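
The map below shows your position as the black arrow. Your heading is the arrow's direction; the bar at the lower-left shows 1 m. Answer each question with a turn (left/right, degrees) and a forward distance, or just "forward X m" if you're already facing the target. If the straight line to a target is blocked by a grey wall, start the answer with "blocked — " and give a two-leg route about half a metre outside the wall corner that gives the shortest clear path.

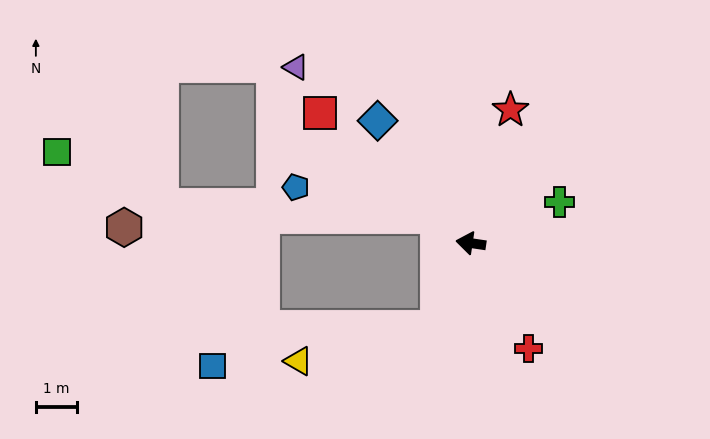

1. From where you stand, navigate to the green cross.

turn right 147°, forward 2.4 m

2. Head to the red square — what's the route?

turn right 32°, forward 4.8 m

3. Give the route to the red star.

turn right 98°, forward 3.3 m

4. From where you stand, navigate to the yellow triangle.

blocked — turn left 77°, forward 2.2 m, then turn right 55°, forward 3.4 m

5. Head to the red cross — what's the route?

turn left 127°, forward 2.9 m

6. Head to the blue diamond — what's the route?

turn right 44°, forward 3.7 m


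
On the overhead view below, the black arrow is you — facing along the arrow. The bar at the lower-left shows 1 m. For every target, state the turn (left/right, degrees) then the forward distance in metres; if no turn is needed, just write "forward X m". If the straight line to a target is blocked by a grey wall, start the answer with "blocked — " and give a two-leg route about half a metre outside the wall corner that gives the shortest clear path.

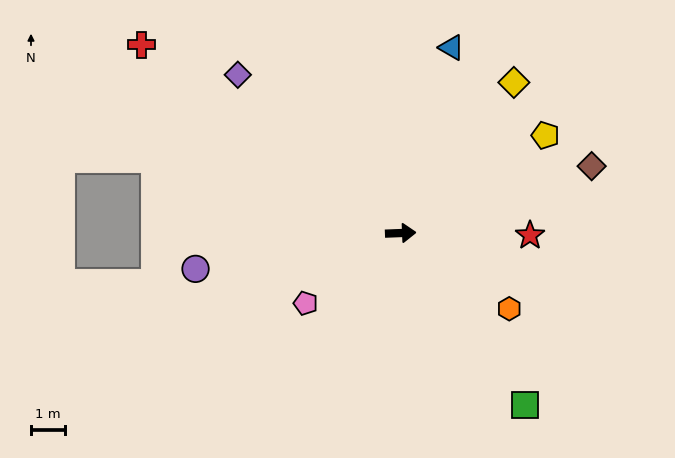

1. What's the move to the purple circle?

turn right 172°, forward 6.1 m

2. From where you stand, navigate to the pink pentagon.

turn right 146°, forward 3.5 m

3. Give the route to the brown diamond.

turn left 17°, forward 6.0 m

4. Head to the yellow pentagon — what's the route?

turn left 32°, forward 5.1 m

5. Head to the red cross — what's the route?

turn left 142°, forward 9.4 m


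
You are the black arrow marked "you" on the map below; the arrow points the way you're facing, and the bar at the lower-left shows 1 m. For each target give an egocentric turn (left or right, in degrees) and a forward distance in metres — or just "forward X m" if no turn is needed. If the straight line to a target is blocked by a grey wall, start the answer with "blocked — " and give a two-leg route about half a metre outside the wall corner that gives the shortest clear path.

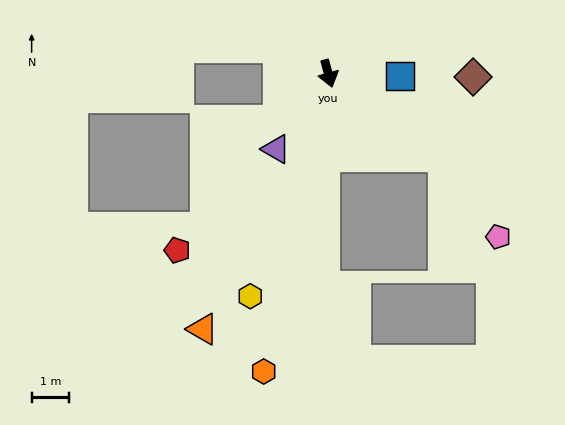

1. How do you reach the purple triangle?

turn right 50°, forward 2.4 m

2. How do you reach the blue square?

turn left 73°, forward 1.9 m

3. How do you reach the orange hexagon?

turn right 28°, forward 8.1 m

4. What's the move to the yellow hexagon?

turn right 35°, forward 6.2 m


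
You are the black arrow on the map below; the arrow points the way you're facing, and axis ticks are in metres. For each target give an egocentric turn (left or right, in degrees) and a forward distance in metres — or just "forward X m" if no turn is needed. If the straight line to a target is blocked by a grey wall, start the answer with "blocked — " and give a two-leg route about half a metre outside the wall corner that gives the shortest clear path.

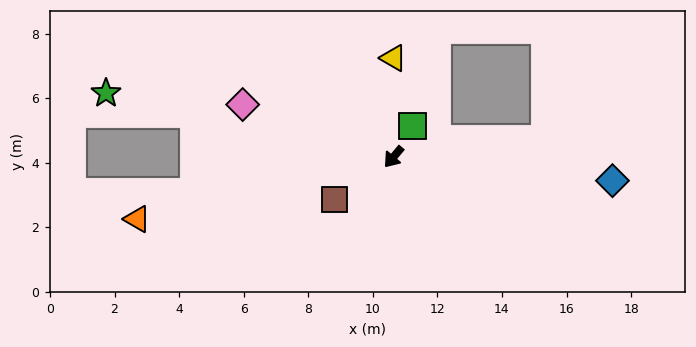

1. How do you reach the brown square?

turn right 15°, forward 2.3 m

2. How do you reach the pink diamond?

turn right 69°, forward 4.9 m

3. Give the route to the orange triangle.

turn right 36°, forward 8.2 m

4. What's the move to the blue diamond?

turn left 124°, forward 6.8 m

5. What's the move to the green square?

turn right 172°, forward 1.1 m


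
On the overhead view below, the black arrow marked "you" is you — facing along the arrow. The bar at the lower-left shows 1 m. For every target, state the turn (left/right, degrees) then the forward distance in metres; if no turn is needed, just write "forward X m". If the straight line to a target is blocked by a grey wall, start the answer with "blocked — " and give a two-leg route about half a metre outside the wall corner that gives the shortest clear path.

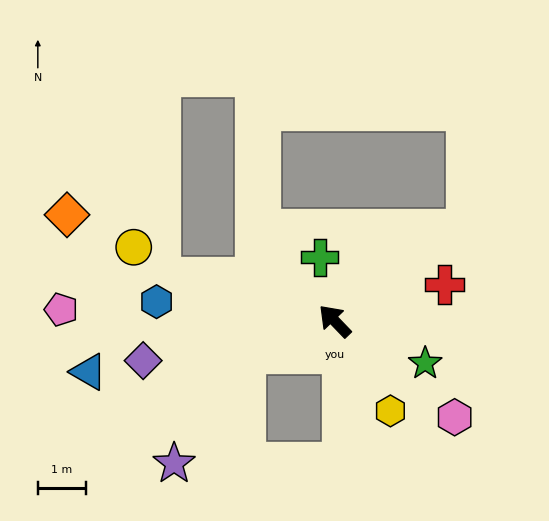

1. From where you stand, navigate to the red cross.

turn right 116°, forward 2.4 m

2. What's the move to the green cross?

turn right 31°, forward 1.4 m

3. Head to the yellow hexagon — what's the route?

turn left 168°, forward 2.2 m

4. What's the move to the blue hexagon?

turn left 40°, forward 3.7 m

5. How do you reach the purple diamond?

turn left 58°, forward 4.0 m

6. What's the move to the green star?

turn right 159°, forward 2.1 m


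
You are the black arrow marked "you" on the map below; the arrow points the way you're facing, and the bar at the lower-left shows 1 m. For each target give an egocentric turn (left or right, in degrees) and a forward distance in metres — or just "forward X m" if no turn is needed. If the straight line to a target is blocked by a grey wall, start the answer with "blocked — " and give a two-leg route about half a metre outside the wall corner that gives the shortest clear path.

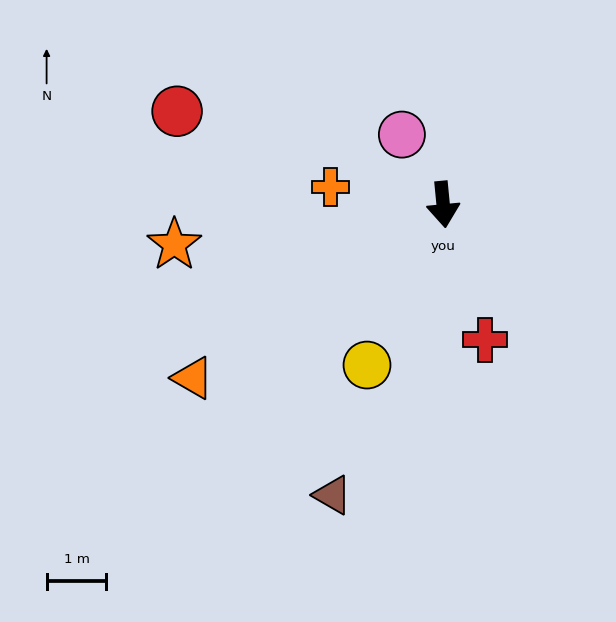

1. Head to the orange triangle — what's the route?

turn right 61°, forward 5.1 m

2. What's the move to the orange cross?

turn right 104°, forward 1.9 m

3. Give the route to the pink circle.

turn right 155°, forward 1.4 m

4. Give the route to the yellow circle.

turn right 31°, forward 3.0 m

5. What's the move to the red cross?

turn left 12°, forward 2.4 m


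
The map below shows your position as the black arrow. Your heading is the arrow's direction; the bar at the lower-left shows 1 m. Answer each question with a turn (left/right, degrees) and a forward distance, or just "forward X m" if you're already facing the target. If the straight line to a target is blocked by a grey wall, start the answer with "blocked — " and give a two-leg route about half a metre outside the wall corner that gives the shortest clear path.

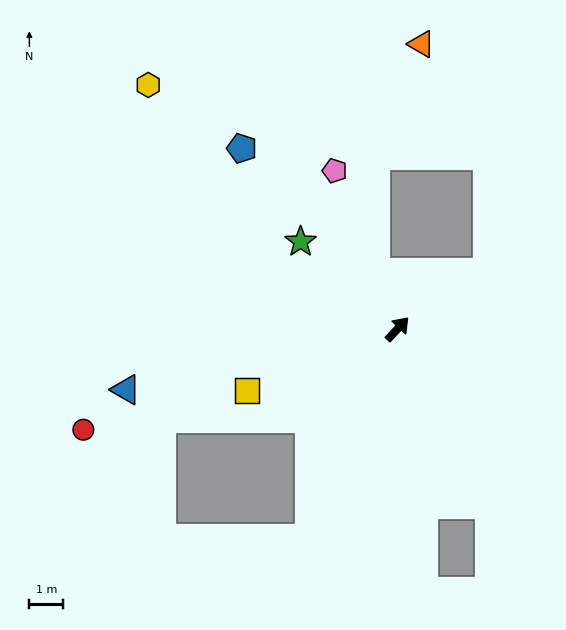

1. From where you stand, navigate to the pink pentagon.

turn left 65°, forward 5.0 m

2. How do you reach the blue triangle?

turn left 146°, forward 8.2 m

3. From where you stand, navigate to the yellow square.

turn left 155°, forward 4.8 m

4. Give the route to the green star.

turn left 91°, forward 3.8 m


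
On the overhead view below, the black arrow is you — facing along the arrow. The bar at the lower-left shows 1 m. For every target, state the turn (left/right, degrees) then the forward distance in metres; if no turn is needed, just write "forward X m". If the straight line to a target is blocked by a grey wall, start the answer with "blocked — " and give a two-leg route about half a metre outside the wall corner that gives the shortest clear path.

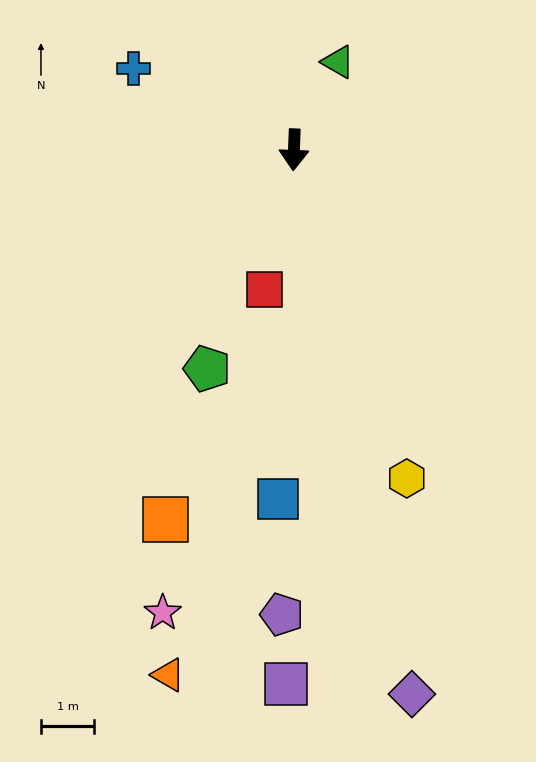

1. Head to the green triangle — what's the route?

turn left 156°, forward 1.9 m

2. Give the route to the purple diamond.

turn left 14°, forward 10.5 m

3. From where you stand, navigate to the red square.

turn right 10°, forward 2.7 m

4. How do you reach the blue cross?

turn right 115°, forward 3.4 m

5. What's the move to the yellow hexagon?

turn left 21°, forward 6.5 m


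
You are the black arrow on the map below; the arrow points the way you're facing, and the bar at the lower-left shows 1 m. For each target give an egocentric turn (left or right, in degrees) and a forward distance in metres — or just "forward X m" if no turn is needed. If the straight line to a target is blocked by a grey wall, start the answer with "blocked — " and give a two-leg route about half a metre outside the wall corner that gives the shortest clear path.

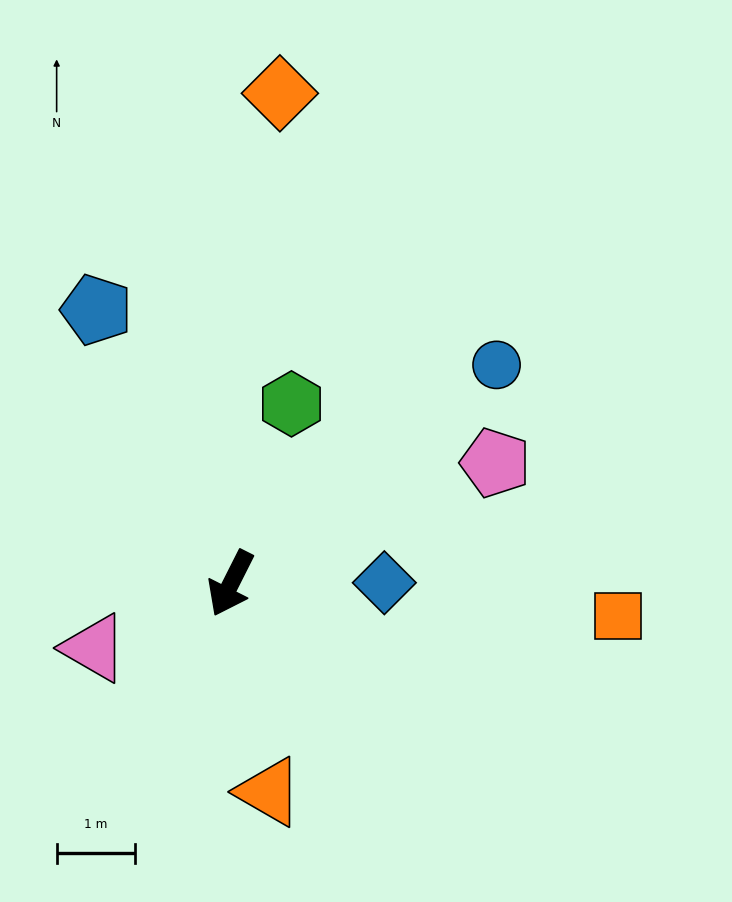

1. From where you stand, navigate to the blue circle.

turn left 156°, forward 4.4 m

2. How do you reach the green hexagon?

turn right 172°, forward 2.4 m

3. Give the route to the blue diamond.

turn left 117°, forward 2.0 m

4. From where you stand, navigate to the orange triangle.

turn left 37°, forward 2.7 m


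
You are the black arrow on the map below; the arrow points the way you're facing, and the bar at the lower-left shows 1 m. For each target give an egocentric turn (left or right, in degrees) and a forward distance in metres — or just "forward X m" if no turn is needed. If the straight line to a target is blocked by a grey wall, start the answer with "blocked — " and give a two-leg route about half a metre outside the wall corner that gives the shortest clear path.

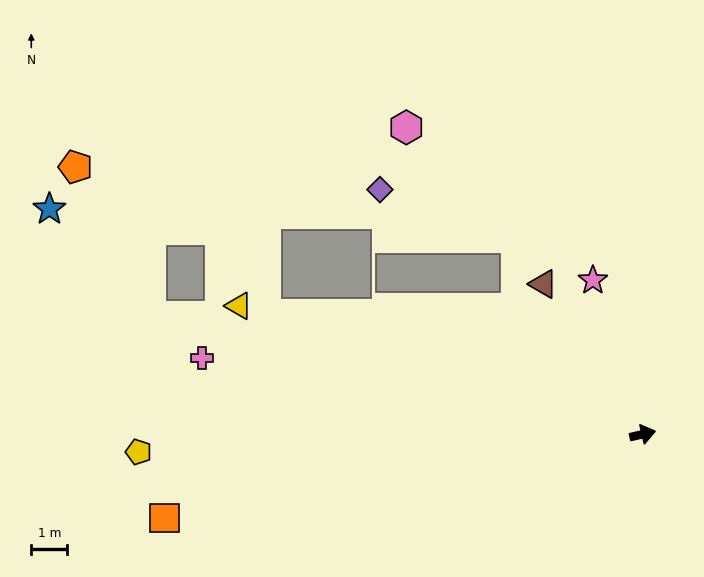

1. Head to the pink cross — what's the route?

turn left 157°, forward 12.4 m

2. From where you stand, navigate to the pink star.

turn left 95°, forward 4.5 m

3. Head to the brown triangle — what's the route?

turn left 110°, forward 5.0 m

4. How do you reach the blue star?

blocked — turn left 153°, forward 14.1 m, then turn right 33°, forward 4.1 m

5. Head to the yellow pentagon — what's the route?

turn left 169°, forward 14.0 m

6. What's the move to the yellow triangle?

turn left 149°, forward 11.8 m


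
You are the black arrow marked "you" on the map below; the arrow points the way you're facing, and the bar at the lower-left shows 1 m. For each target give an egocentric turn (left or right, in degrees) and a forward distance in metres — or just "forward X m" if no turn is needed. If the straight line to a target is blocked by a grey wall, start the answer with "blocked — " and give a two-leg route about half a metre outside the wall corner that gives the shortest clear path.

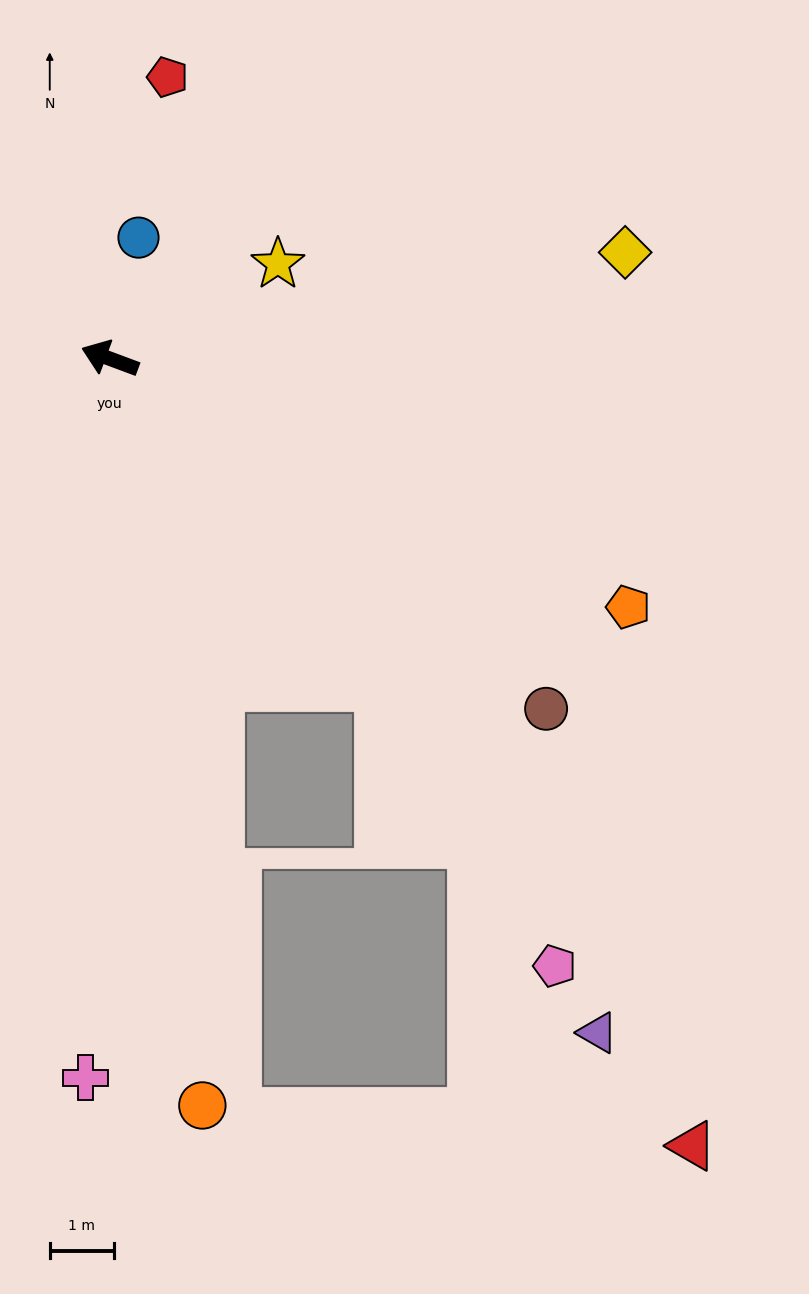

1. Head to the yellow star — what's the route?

turn right 130°, forward 3.0 m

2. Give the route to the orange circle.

turn left 118°, forward 11.7 m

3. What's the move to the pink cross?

turn left 109°, forward 11.2 m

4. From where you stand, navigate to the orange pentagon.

turn left 175°, forward 8.9 m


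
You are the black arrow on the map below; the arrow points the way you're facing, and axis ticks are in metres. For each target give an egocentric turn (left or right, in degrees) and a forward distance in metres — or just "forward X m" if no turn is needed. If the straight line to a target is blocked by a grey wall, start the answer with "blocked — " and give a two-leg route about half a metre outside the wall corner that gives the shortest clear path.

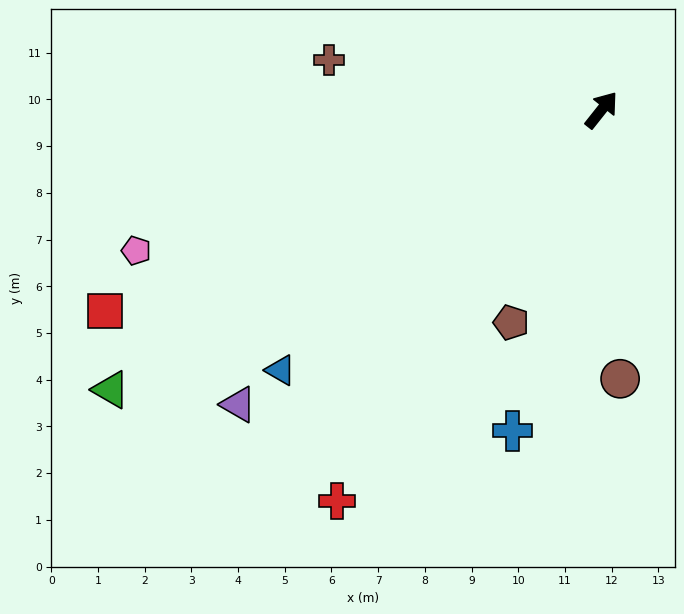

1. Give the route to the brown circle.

turn right 138°, forward 5.8 m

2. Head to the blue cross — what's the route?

turn right 157°, forward 7.1 m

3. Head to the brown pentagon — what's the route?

turn right 165°, forward 4.9 m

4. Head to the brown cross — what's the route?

turn left 118°, forward 5.9 m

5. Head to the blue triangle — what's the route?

turn left 167°, forward 8.8 m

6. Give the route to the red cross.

turn right 176°, forward 10.1 m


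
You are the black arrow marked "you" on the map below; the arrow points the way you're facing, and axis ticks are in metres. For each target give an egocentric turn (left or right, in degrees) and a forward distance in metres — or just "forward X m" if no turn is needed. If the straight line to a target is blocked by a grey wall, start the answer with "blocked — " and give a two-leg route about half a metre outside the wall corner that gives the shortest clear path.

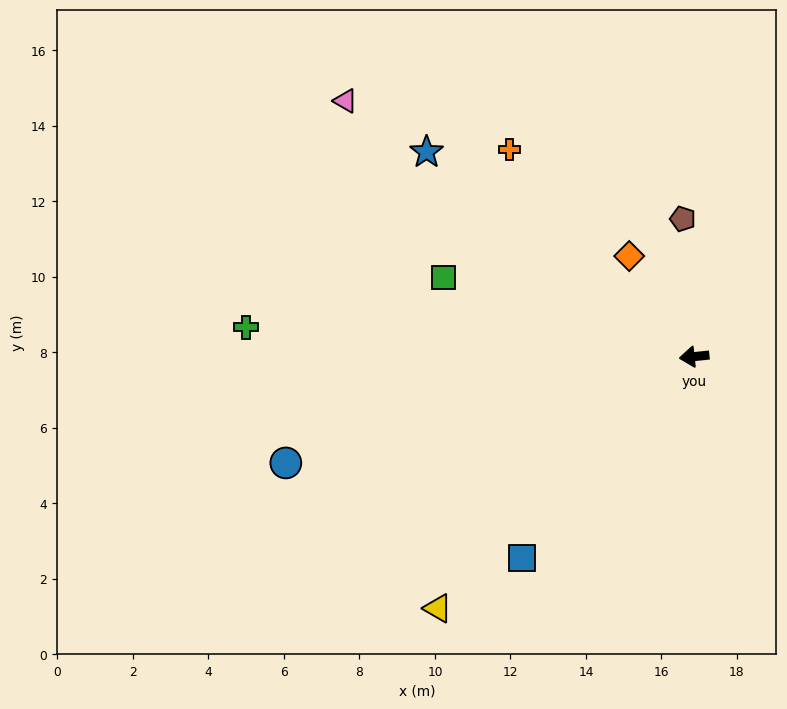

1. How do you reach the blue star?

turn right 43°, forward 8.9 m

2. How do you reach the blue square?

turn left 43°, forward 7.0 m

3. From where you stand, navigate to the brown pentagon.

turn right 91°, forward 3.7 m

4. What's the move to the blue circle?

turn left 9°, forward 11.2 m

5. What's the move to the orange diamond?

turn right 63°, forward 3.2 m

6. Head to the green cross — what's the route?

turn right 10°, forward 11.9 m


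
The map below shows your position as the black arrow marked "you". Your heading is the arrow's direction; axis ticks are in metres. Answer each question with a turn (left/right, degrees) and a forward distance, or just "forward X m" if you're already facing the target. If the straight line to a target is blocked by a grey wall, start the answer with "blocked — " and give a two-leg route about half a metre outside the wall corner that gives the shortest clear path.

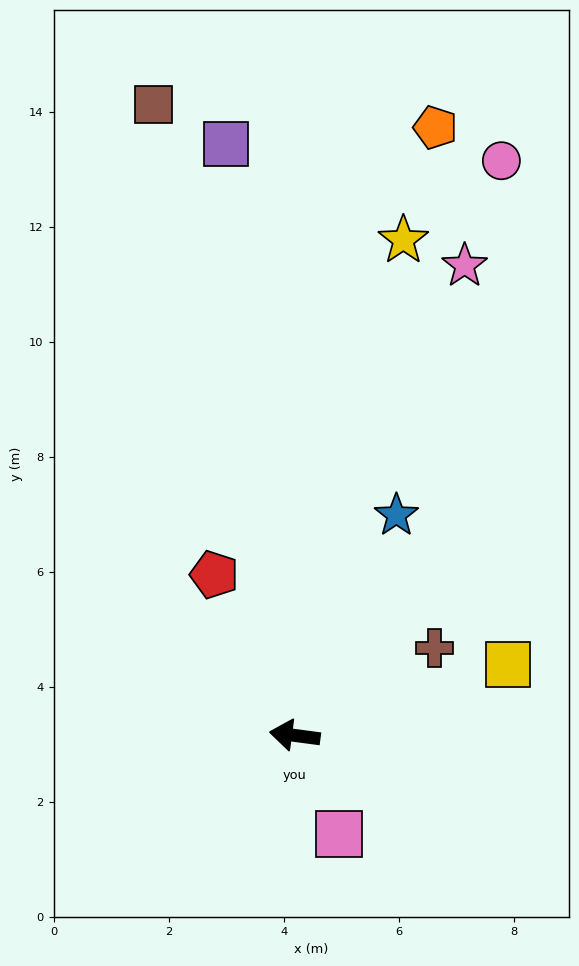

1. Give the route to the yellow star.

turn right 95°, forward 8.8 m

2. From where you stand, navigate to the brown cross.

turn right 140°, forward 2.9 m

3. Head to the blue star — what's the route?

turn right 107°, forward 4.2 m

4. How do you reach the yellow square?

turn right 154°, forward 3.9 m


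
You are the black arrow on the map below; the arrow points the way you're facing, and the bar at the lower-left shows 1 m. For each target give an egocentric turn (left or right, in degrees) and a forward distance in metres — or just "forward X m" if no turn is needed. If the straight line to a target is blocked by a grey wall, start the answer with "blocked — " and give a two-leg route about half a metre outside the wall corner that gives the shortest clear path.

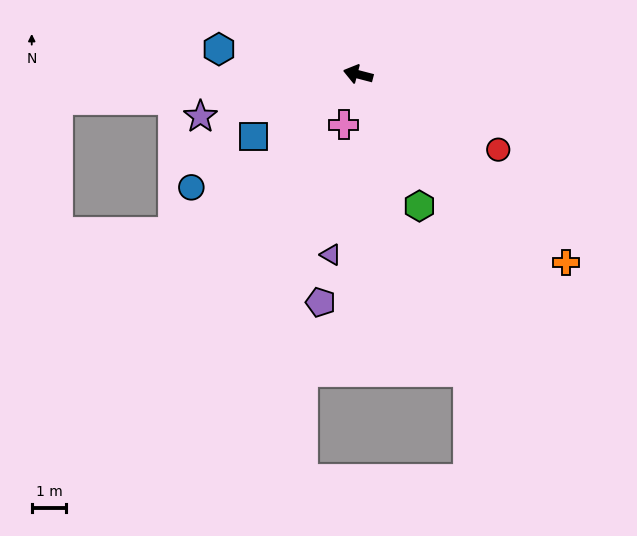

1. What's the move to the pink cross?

turn left 88°, forward 1.5 m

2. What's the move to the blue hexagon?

turn left 4°, forward 4.1 m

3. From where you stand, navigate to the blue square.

turn left 45°, forward 3.5 m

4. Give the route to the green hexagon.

turn left 130°, forward 4.2 m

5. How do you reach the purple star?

turn left 30°, forward 4.7 m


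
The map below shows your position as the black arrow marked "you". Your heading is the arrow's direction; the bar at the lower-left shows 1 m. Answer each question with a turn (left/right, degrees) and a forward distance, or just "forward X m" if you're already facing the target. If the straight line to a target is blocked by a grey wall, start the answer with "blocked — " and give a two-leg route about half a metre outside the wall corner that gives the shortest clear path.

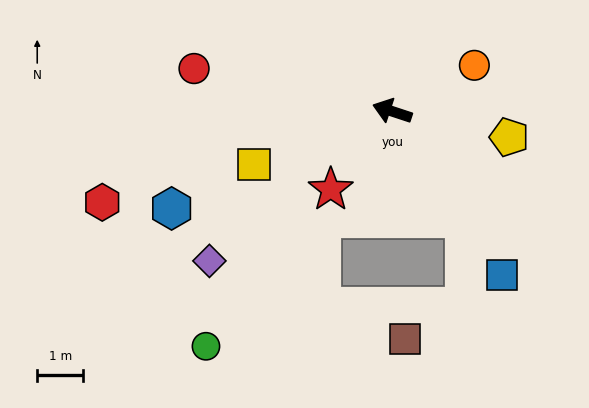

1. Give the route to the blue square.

turn left 142°, forward 4.3 m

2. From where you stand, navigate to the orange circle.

turn right 132°, forward 2.0 m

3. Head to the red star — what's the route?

turn left 70°, forward 2.2 m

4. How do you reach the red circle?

turn left 6°, forward 4.4 m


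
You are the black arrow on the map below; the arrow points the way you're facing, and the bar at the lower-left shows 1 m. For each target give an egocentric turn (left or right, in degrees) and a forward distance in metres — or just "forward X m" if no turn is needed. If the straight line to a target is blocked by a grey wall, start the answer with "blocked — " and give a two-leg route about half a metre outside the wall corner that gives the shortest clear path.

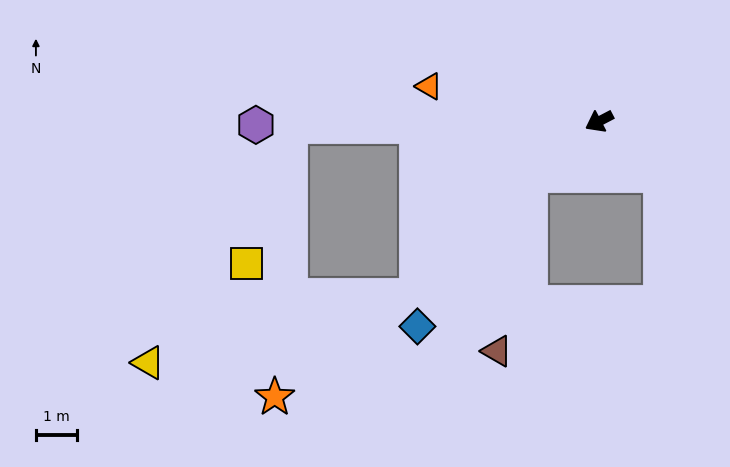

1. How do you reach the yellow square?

blocked — turn right 27°, forward 7.5 m, then turn left 72°, forward 3.5 m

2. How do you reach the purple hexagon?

turn right 27°, forward 8.3 m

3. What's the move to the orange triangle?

turn right 39°, forward 4.2 m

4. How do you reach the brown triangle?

blocked — turn left 11°, forward 2.1 m, then turn left 41°, forward 4.3 m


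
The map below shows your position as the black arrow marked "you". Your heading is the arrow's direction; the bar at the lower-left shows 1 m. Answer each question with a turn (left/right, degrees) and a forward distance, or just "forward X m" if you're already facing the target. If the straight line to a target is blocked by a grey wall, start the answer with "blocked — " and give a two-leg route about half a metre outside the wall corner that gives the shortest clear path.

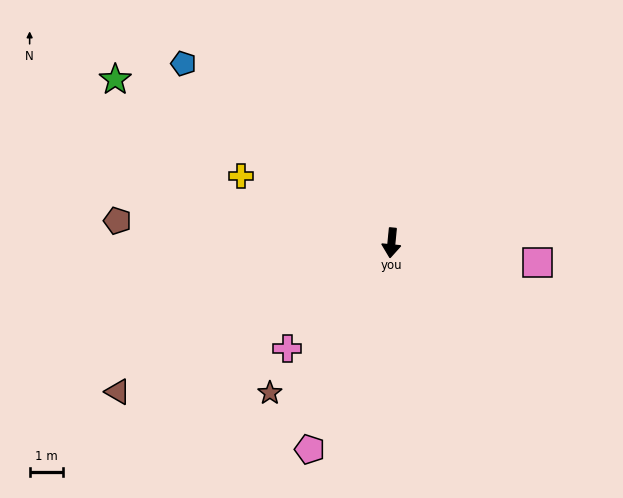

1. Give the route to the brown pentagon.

turn right 89°, forward 8.1 m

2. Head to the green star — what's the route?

turn right 115°, forward 9.5 m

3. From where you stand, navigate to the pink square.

turn left 88°, forward 4.4 m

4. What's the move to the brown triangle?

turn right 56°, forward 9.2 m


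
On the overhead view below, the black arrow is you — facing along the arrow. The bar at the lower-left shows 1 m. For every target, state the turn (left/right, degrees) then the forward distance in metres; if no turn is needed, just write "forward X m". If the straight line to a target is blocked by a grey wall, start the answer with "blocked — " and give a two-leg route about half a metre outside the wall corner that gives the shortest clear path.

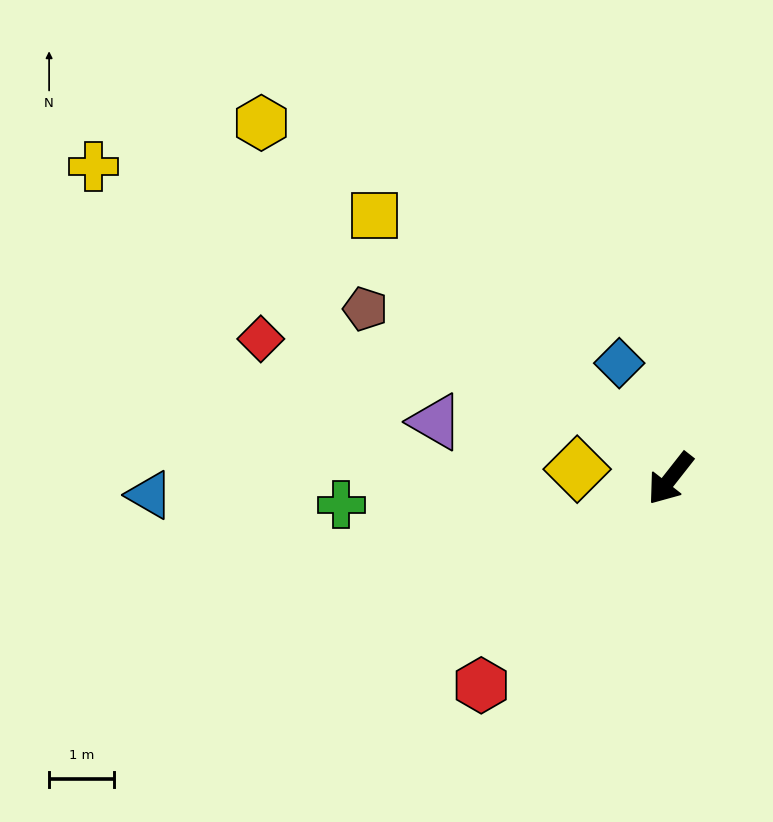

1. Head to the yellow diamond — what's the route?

turn right 58°, forward 1.5 m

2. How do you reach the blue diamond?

turn right 118°, forward 2.0 m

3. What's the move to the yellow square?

turn right 94°, forward 6.1 m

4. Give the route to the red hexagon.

turn right 4°, forward 4.3 m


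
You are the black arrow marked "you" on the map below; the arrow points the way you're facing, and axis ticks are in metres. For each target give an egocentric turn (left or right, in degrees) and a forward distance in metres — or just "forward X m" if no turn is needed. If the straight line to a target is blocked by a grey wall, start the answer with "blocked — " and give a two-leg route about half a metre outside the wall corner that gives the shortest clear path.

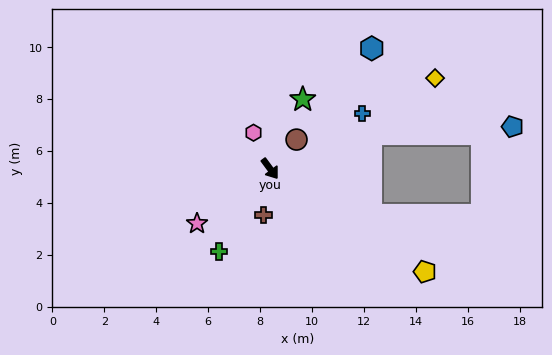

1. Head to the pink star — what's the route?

turn right 90°, forward 3.5 m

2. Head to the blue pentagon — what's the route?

blocked — turn left 72°, forward 4.1 m, then turn right 15°, forward 5.4 m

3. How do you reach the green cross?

turn right 68°, forward 3.7 m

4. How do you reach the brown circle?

turn left 101°, forward 1.5 m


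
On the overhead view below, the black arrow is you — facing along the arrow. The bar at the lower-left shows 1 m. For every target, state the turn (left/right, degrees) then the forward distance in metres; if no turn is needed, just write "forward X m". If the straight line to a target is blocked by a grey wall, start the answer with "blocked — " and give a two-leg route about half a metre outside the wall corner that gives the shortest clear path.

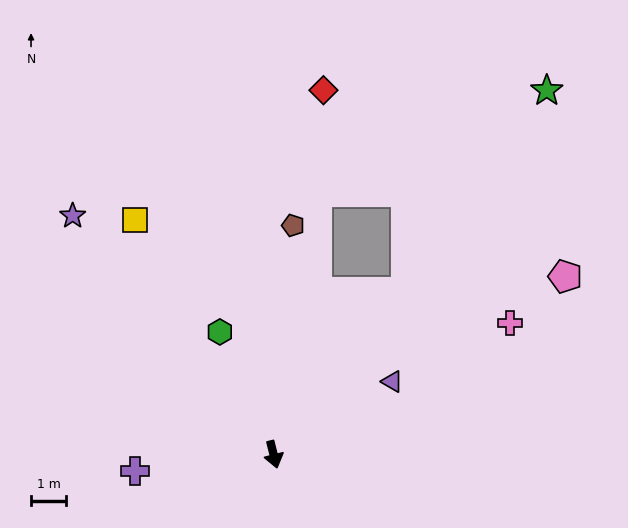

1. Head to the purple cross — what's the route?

turn right 97°, forward 4.0 m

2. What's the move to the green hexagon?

turn right 170°, forward 3.8 m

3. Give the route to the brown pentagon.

turn left 161°, forward 6.5 m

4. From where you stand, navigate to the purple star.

turn right 154°, forward 8.8 m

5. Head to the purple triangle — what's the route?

turn left 107°, forward 3.9 m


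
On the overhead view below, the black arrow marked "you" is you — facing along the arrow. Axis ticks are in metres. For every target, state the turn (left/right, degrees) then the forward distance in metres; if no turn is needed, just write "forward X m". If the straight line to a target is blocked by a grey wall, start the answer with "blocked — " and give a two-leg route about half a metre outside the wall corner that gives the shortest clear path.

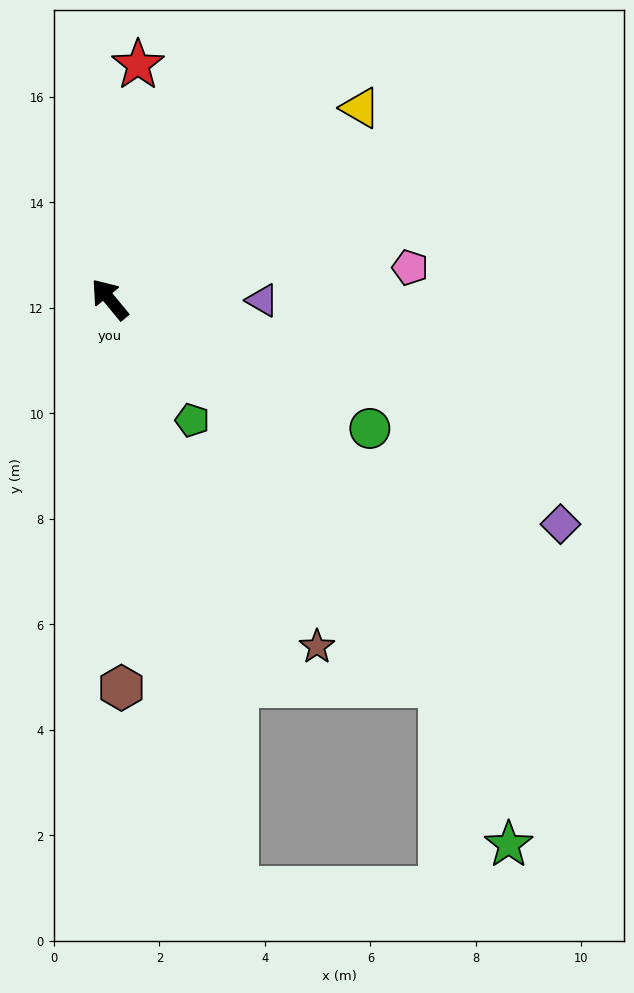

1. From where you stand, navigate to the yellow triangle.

turn right 92°, forward 6.0 m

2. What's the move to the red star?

turn right 46°, forward 4.5 m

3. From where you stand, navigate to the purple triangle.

turn right 130°, forward 2.9 m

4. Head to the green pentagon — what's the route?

turn left 175°, forward 2.8 m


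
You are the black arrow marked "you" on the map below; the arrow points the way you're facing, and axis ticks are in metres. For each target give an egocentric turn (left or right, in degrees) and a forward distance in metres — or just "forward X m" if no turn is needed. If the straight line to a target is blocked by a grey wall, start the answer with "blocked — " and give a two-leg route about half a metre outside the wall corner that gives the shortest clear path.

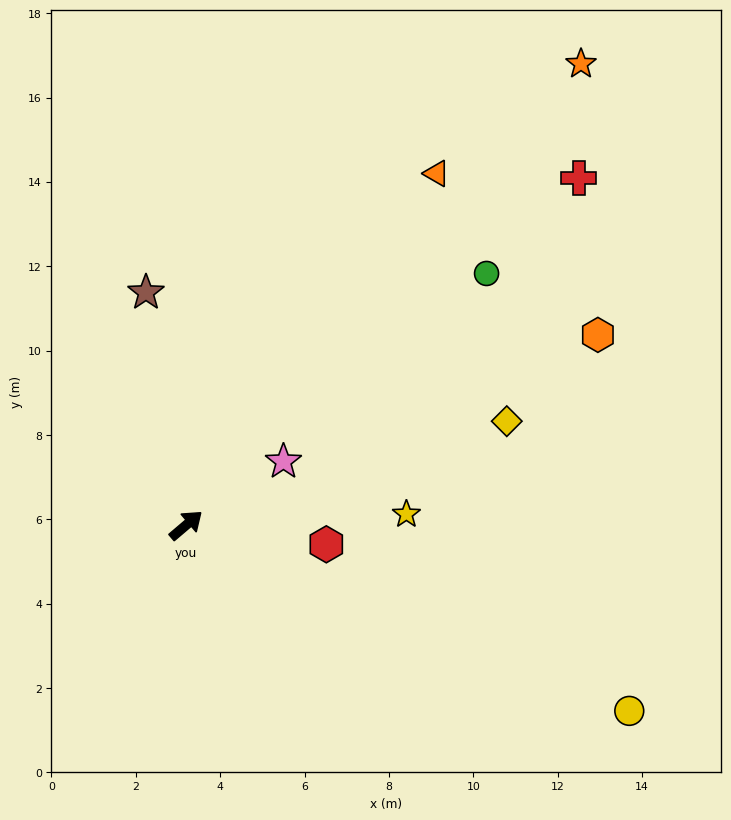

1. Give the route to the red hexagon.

turn right 48°, forward 3.4 m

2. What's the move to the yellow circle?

turn right 63°, forward 11.4 m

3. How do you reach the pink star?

turn right 7°, forward 2.8 m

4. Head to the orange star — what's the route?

turn left 9°, forward 14.4 m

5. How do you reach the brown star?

turn left 59°, forward 5.6 m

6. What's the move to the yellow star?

turn right 38°, forward 5.2 m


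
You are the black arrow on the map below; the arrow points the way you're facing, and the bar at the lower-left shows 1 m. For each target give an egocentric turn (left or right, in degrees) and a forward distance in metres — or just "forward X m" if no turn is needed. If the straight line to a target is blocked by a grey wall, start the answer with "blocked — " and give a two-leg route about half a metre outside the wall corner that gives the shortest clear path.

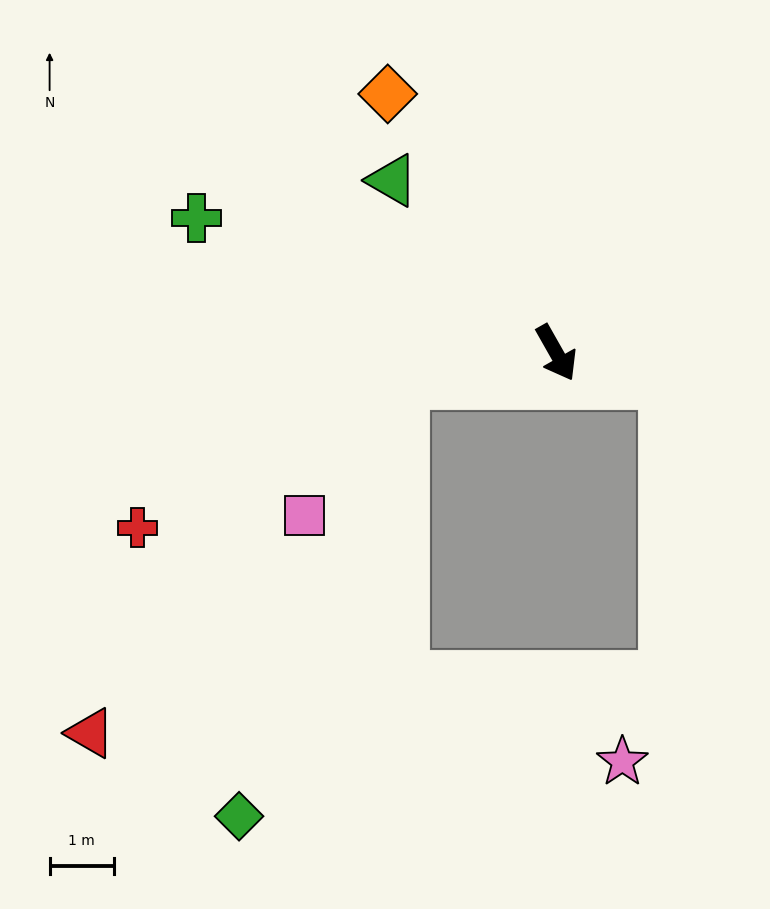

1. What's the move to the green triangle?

turn right 166°, forward 3.7 m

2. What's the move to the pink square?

blocked — turn right 109°, forward 2.4 m, then turn left 43°, forward 2.6 m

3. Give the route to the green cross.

turn right 140°, forward 6.0 m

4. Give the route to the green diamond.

blocked — turn right 109°, forward 2.4 m, then turn left 59°, forward 7.2 m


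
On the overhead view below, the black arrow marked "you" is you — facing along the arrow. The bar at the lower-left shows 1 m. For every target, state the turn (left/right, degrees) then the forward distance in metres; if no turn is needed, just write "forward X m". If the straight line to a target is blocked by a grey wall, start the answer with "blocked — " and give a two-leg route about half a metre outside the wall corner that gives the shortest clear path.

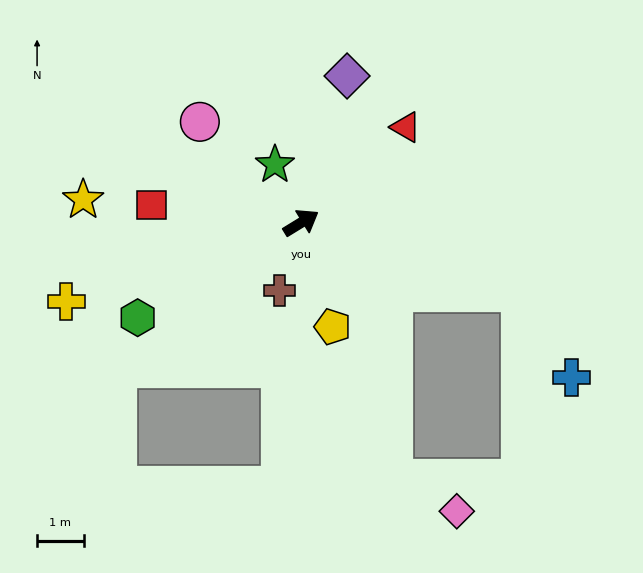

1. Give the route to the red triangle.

turn left 11°, forward 3.0 m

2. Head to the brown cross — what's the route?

turn right 139°, forward 1.5 m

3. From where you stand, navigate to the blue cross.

blocked — turn right 49°, forward 5.0 m, then turn right 42°, forward 2.1 m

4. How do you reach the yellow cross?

turn left 167°, forward 5.3 m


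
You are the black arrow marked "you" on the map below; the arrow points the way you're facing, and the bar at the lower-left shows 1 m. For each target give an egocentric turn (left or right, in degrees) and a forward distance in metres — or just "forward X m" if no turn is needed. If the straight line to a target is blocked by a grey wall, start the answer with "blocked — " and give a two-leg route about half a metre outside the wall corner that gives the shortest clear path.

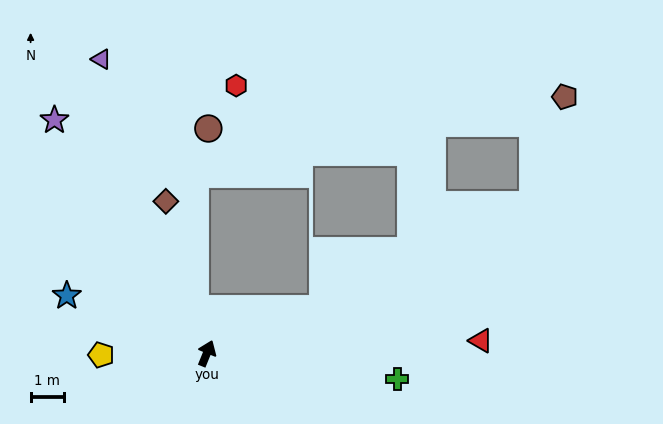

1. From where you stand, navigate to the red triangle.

turn right 65°, forward 8.3 m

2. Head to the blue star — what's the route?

turn left 90°, forward 4.6 m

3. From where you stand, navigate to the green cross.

turn right 76°, forward 5.8 m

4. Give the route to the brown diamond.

turn left 37°, forward 4.8 m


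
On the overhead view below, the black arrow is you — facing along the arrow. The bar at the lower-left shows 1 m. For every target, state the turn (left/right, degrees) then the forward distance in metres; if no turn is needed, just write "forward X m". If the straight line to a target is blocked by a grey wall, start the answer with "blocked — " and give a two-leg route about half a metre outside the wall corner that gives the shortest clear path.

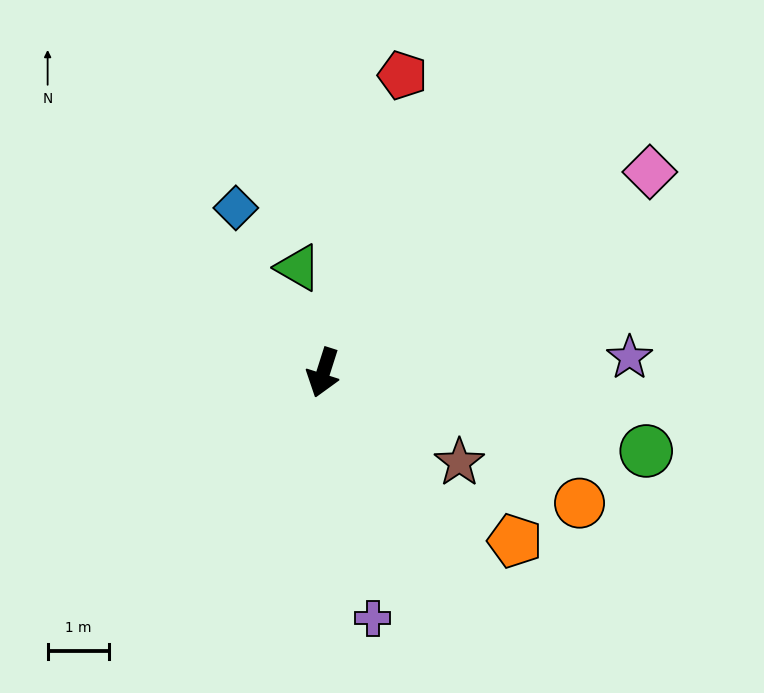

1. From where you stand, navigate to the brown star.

turn left 74°, forward 2.7 m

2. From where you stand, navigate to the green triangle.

turn right 149°, forward 1.8 m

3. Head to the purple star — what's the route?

turn left 110°, forward 5.0 m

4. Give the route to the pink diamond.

turn left 139°, forward 6.3 m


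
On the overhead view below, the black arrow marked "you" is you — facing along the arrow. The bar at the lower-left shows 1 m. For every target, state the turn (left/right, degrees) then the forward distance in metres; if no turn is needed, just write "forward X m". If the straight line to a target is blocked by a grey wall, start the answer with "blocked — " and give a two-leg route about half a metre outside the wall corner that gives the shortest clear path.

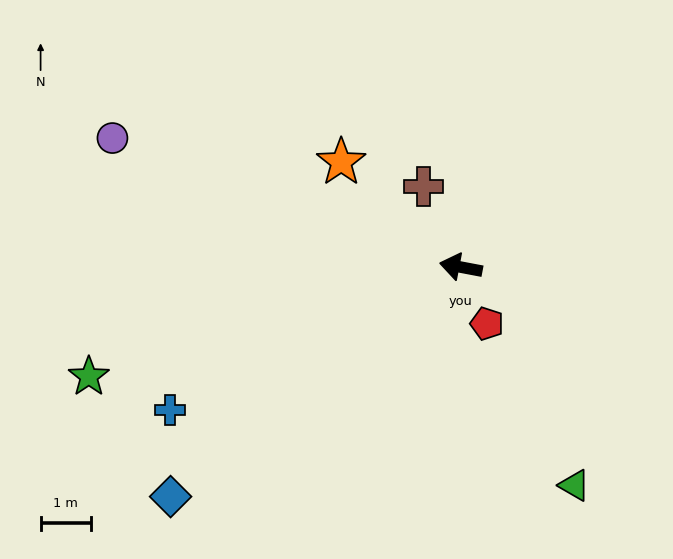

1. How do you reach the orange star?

turn right 31°, forward 3.1 m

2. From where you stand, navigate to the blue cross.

turn left 37°, forward 6.4 m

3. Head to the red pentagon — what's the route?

turn left 126°, forward 1.2 m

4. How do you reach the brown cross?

turn right 54°, forward 1.8 m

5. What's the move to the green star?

turn left 27°, forward 7.7 m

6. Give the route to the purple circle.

turn right 10°, forward 7.3 m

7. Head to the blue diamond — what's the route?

turn left 49°, forward 7.3 m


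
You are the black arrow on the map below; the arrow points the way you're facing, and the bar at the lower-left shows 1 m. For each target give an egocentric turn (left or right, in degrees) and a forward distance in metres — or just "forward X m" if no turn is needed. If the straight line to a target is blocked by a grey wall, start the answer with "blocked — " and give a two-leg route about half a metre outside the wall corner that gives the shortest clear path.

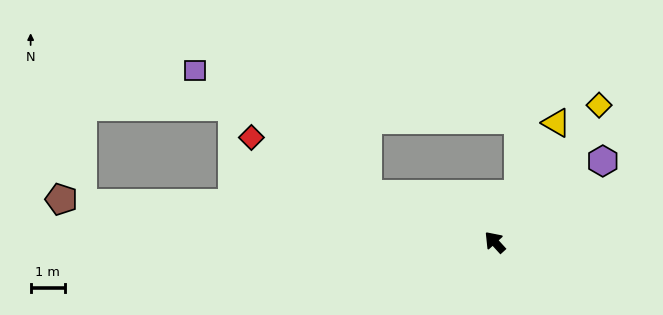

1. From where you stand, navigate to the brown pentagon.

turn left 42°, forward 12.8 m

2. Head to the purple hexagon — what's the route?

turn right 95°, forward 4.0 m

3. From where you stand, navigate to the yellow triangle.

turn right 70°, forward 4.0 m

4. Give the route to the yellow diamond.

turn right 80°, forward 5.1 m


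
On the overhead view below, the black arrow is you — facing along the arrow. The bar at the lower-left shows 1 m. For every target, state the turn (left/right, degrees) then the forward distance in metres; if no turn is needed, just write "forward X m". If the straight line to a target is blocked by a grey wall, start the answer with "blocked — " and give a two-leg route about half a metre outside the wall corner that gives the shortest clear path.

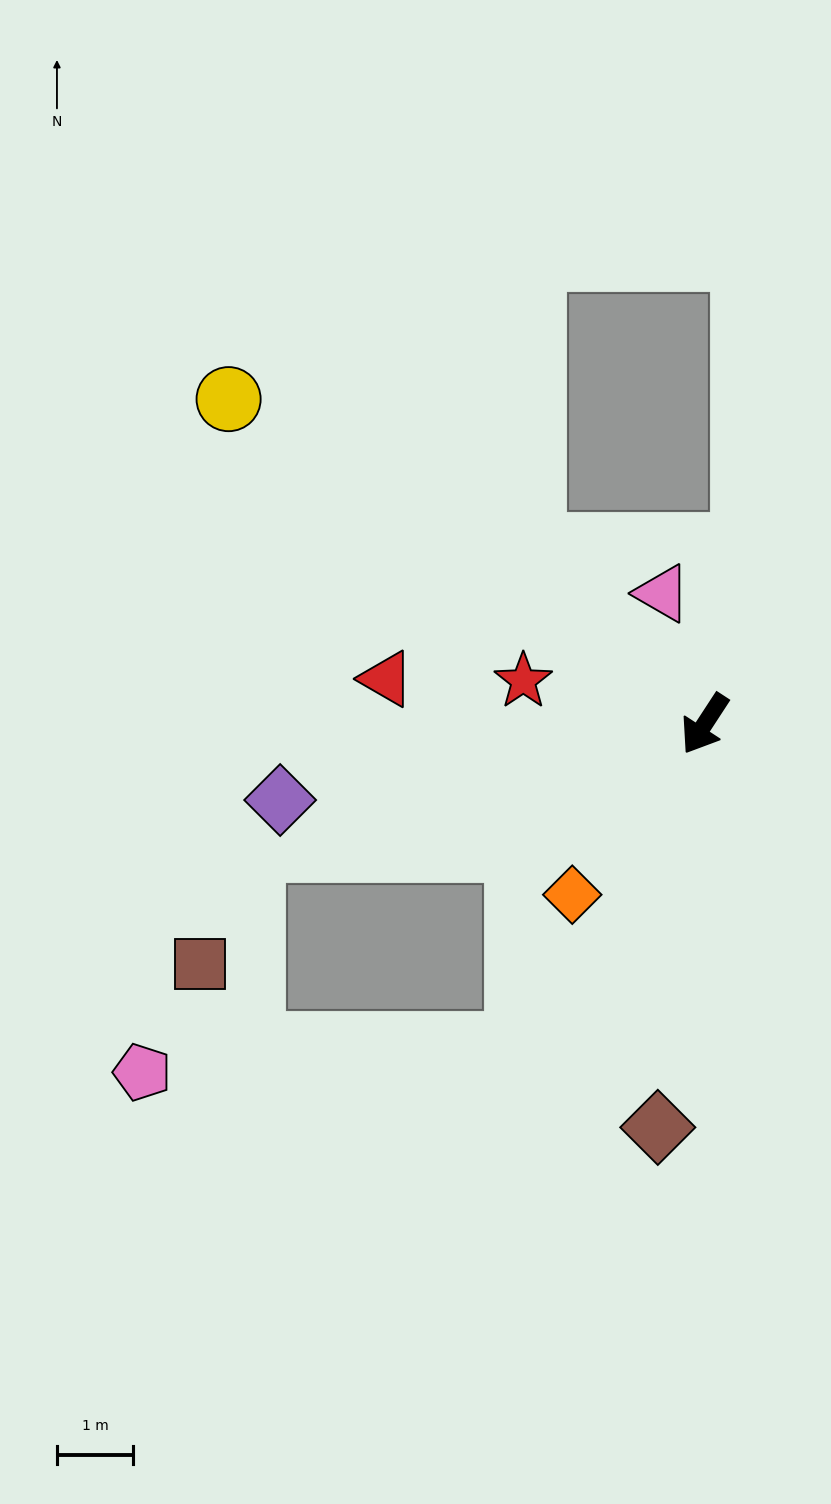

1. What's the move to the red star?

turn right 70°, forward 2.4 m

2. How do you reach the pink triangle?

turn right 129°, forward 1.8 m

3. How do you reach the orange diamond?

turn right 5°, forward 2.8 m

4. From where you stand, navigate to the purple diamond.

turn right 47°, forward 5.6 m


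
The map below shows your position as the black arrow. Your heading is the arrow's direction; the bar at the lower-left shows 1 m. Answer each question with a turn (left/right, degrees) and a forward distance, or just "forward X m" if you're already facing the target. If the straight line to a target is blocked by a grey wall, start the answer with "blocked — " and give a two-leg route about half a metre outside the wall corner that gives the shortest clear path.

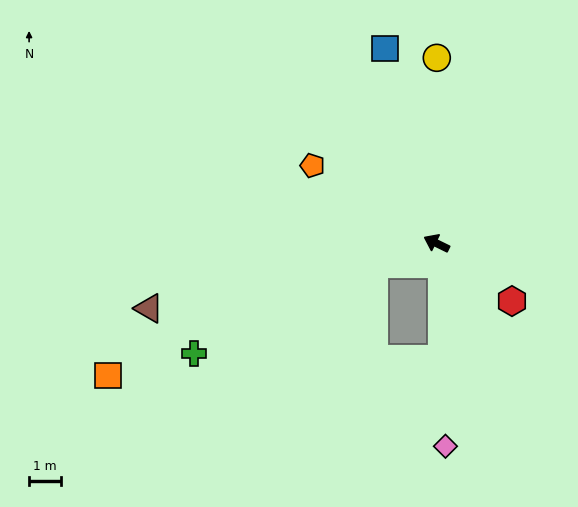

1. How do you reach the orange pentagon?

turn right 6°, forward 4.5 m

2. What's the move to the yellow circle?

turn right 64°, forward 5.8 m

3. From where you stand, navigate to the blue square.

turn right 49°, forward 6.2 m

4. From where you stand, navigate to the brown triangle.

turn left 39°, forward 9.2 m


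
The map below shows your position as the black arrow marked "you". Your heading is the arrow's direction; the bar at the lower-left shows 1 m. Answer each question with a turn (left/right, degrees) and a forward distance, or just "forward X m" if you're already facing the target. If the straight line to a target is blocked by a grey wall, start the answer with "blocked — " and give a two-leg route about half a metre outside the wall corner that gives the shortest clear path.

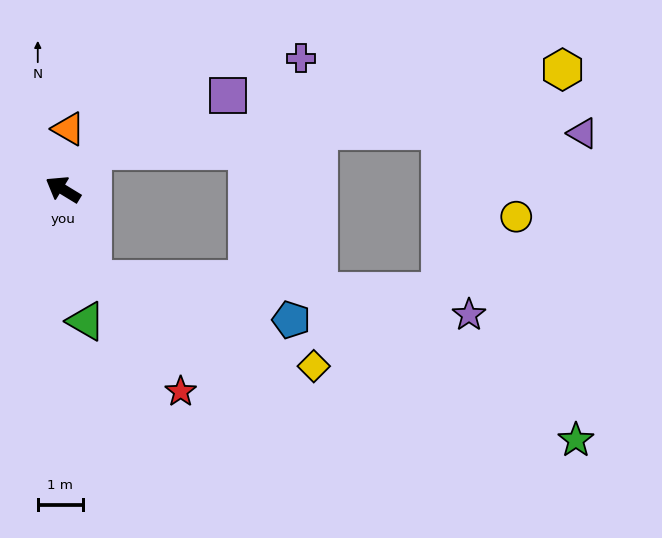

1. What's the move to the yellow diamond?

blocked — turn left 139°, forward 2.1 m, then turn left 51°, forward 5.3 m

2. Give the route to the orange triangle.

turn right 64°, forward 1.4 m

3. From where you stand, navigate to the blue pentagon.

blocked — turn left 139°, forward 2.1 m, then turn left 61°, forward 4.5 m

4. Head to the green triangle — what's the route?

turn left 131°, forward 3.0 m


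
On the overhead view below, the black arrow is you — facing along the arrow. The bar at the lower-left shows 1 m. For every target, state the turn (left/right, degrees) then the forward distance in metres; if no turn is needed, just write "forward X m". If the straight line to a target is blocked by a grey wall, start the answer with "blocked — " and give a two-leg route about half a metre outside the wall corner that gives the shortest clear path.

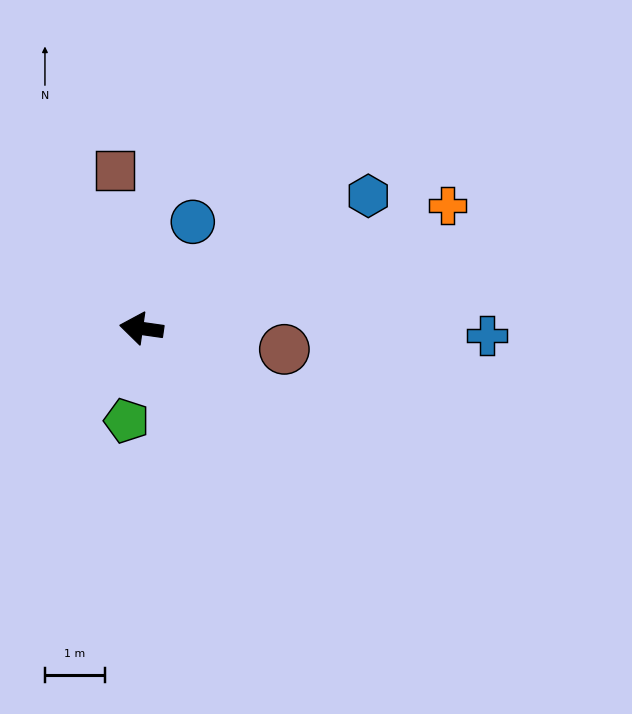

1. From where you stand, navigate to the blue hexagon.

turn right 142°, forward 4.4 m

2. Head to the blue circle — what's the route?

turn right 108°, forward 2.0 m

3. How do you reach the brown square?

turn right 72°, forward 2.7 m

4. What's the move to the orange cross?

turn right 150°, forward 5.5 m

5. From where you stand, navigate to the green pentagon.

turn left 89°, forward 1.6 m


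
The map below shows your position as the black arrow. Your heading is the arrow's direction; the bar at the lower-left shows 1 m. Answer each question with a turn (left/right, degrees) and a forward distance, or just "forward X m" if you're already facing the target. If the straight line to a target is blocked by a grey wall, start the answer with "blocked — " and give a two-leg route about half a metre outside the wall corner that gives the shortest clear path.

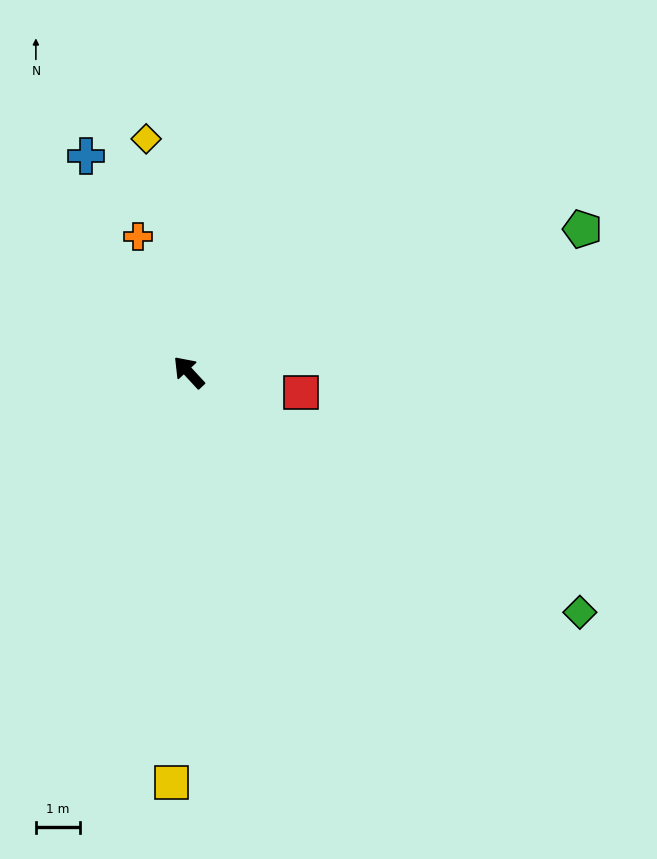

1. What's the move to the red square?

turn right 143°, forward 2.6 m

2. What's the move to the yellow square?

turn left 135°, forward 9.4 m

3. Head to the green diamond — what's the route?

turn right 164°, forward 10.5 m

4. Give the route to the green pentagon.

turn right 113°, forward 9.6 m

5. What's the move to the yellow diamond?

turn right 32°, forward 5.4 m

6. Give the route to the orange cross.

turn right 22°, forward 3.3 m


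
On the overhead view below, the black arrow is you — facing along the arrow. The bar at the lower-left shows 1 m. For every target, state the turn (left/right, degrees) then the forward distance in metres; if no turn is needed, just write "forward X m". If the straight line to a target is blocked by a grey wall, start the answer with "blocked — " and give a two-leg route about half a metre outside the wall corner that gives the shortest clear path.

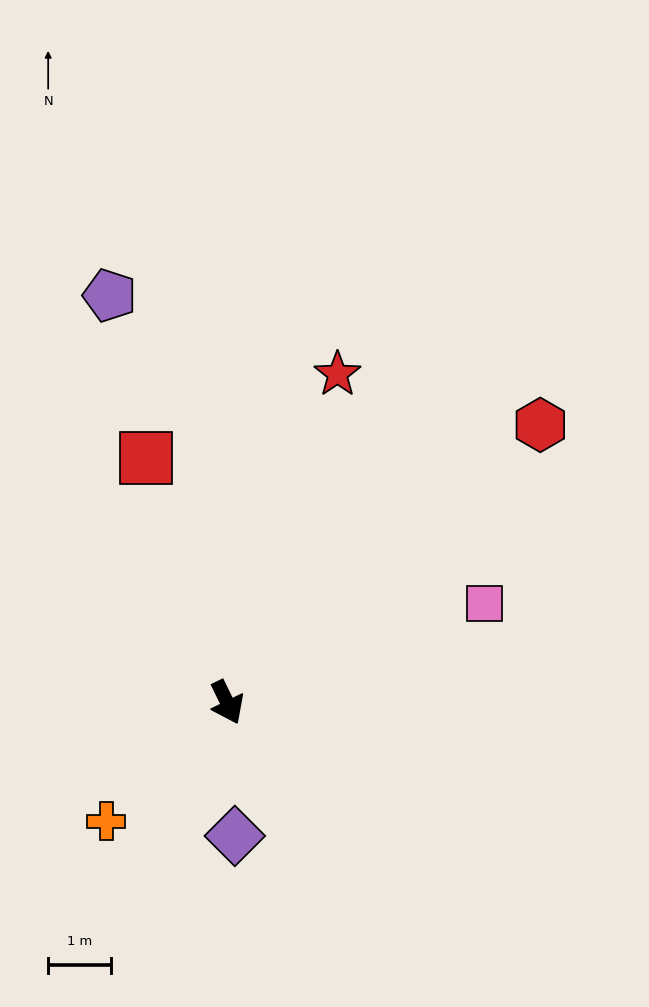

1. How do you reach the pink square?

turn left 85°, forward 4.4 m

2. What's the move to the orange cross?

turn right 71°, forward 2.7 m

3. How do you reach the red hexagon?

turn left 106°, forward 6.6 m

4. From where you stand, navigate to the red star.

turn left 135°, forward 5.5 m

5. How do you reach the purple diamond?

turn right 23°, forward 2.1 m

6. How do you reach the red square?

turn left 172°, forward 4.1 m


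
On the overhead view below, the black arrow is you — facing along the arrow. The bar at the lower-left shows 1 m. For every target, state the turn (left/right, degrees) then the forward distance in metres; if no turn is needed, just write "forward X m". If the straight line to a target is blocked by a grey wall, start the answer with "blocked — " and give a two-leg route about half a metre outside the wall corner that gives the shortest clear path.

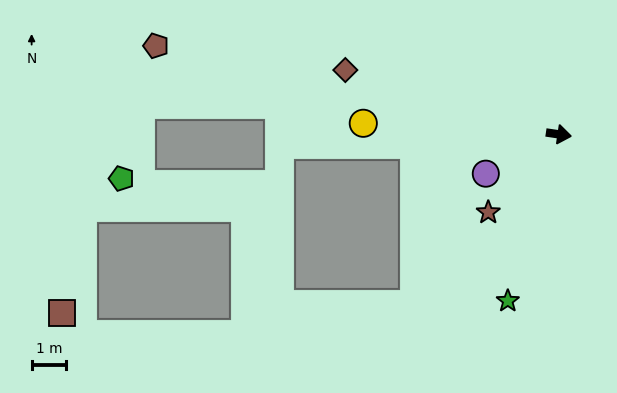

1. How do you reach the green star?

turn right 99°, forward 5.1 m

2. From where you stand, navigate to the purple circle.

turn right 143°, forward 2.4 m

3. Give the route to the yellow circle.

turn right 175°, forward 5.7 m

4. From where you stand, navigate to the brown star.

turn right 124°, forward 3.1 m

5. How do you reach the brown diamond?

turn left 172°, forward 6.5 m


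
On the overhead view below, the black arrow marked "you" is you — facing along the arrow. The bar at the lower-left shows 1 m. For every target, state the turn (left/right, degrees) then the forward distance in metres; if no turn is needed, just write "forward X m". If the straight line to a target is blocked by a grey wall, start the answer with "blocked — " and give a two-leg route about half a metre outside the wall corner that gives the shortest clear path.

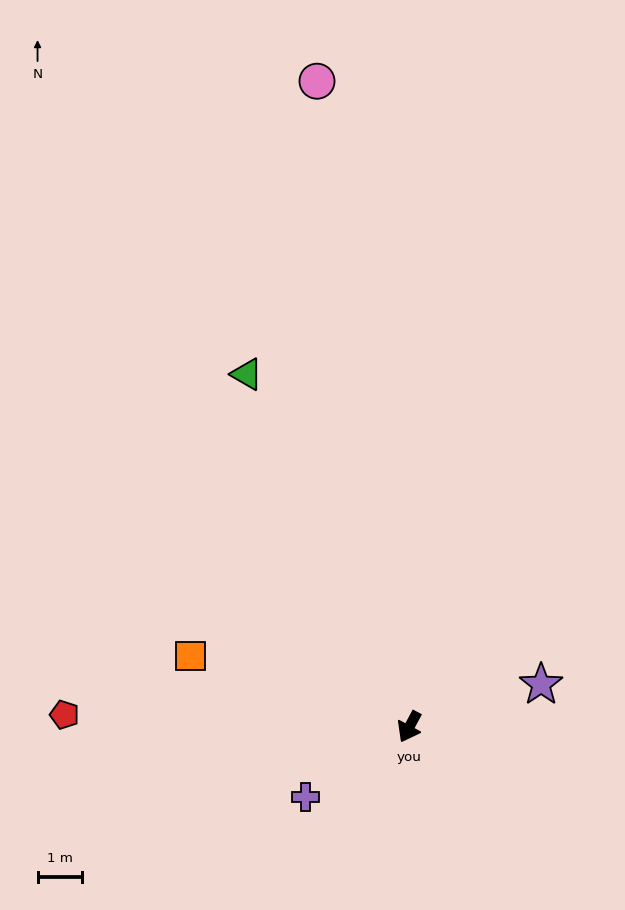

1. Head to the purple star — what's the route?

turn left 136°, forward 3.1 m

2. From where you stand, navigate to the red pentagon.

turn right 64°, forward 7.7 m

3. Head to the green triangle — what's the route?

turn right 127°, forward 8.7 m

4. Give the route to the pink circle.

turn right 144°, forward 14.6 m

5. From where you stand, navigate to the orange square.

turn right 80°, forward 5.2 m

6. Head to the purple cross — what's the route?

turn right 28°, forward 2.8 m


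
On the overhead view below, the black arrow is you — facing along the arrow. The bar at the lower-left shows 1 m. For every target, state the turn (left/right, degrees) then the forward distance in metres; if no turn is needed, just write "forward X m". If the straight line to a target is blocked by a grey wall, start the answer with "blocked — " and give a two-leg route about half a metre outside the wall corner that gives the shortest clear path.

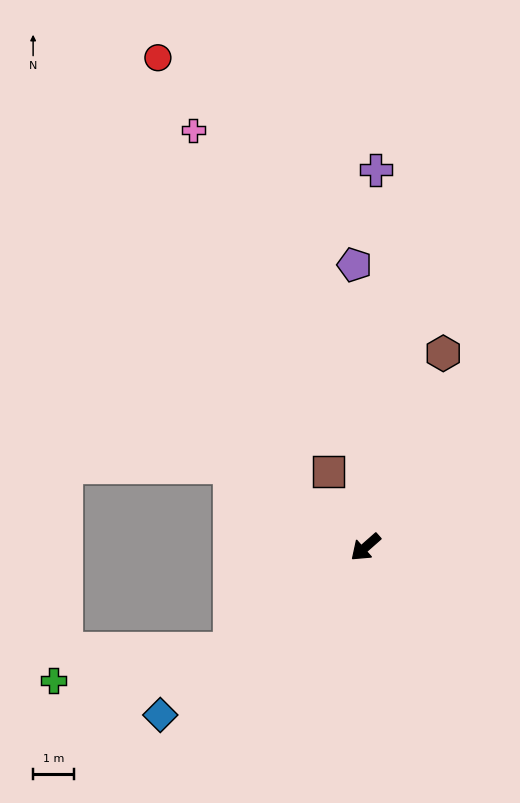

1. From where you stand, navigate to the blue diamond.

turn right 2°, forward 6.6 m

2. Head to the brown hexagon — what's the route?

turn right 153°, forward 5.2 m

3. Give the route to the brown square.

turn right 105°, forward 2.1 m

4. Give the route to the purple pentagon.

turn right 129°, forward 7.0 m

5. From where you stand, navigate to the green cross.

blocked — turn right 4°, forward 4.2 m, then turn right 27°, forward 4.5 m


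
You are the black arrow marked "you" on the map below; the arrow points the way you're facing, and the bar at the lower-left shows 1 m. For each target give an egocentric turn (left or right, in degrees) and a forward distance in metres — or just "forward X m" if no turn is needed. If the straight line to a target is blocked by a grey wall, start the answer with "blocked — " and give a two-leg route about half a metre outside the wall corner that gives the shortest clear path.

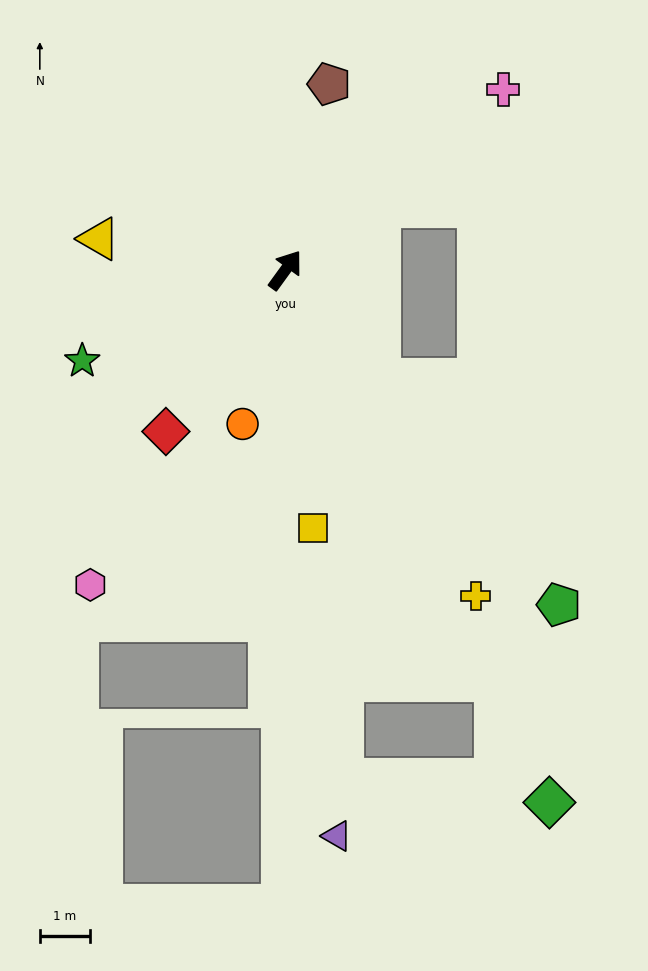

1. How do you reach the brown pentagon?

turn left 23°, forward 3.8 m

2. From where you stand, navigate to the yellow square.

turn right 138°, forward 5.2 m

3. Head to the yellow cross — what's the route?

turn right 114°, forward 7.5 m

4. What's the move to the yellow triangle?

turn left 116°, forward 3.8 m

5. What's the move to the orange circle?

turn right 160°, forward 3.2 m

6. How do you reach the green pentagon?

turn right 105°, forward 8.6 m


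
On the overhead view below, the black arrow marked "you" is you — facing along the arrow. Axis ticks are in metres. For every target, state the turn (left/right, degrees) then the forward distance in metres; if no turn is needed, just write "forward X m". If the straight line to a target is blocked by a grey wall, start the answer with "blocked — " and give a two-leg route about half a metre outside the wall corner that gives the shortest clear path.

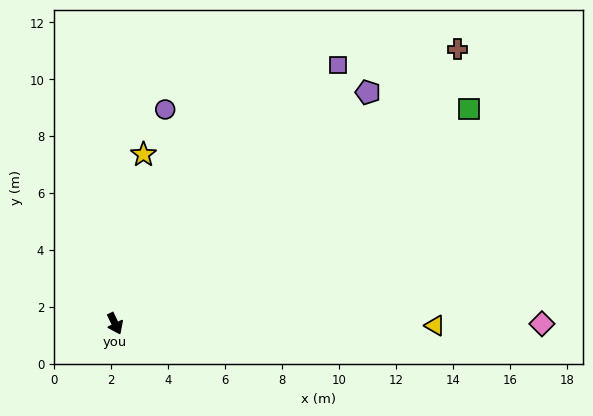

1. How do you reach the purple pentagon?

turn left 107°, forward 12.0 m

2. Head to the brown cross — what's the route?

turn left 103°, forward 15.4 m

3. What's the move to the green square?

turn left 96°, forward 14.5 m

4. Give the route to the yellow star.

turn left 145°, forward 6.0 m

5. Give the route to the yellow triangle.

turn left 64°, forward 11.2 m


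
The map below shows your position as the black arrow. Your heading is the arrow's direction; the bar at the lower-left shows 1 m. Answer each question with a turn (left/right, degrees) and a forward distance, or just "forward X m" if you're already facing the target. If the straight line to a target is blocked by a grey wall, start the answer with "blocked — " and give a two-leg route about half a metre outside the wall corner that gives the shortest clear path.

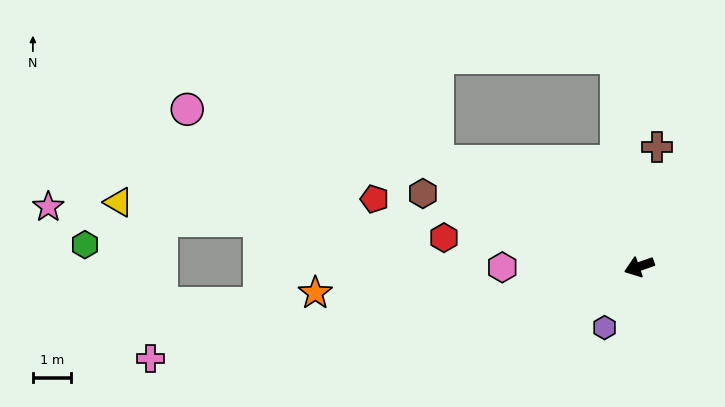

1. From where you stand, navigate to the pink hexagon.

turn right 19°, forward 3.6 m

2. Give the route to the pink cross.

turn right 9°, forward 13.1 m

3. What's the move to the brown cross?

turn right 118°, forward 3.2 m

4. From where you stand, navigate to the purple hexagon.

turn left 41°, forward 1.8 m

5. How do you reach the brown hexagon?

turn right 38°, forward 6.0 m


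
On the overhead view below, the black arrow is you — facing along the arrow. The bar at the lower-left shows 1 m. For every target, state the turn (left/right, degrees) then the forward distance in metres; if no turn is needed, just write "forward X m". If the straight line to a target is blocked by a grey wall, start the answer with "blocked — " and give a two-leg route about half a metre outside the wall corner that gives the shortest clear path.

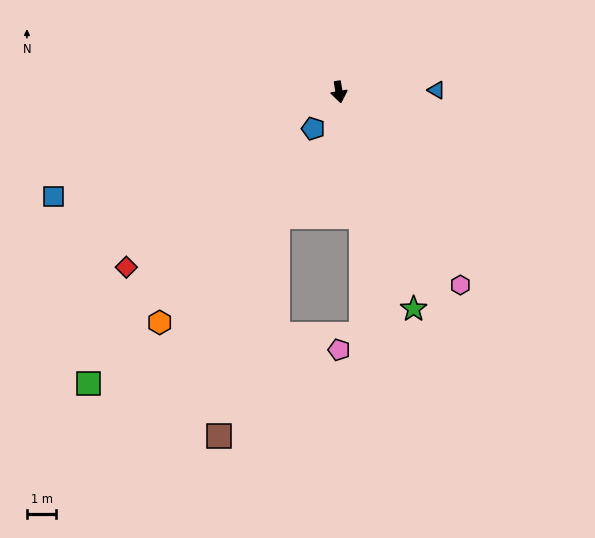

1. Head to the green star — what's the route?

turn left 9°, forward 7.8 m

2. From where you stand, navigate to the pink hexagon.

turn left 23°, forward 7.7 m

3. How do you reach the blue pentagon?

turn right 45°, forward 1.5 m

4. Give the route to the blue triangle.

turn left 82°, forward 3.3 m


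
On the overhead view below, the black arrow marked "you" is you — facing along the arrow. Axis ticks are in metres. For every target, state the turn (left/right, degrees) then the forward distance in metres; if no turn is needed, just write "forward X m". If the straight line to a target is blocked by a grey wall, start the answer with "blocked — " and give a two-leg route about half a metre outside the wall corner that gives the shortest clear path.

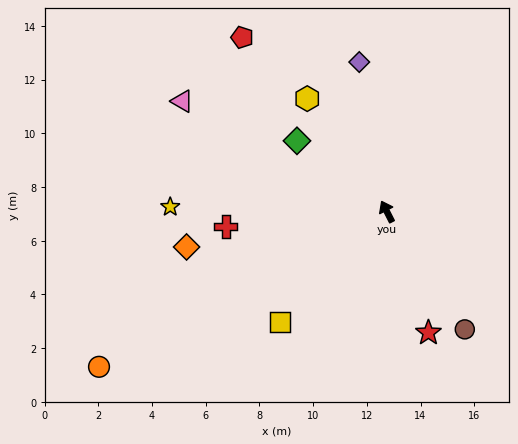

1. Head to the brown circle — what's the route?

turn right 173°, forward 5.3 m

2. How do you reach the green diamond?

turn left 25°, forward 4.3 m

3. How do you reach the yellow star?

turn left 62°, forward 8.1 m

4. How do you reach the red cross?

turn left 68°, forward 6.0 m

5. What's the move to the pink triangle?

turn left 35°, forward 8.7 m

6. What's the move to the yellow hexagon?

turn left 8°, forward 5.1 m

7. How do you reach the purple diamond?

turn right 17°, forward 5.7 m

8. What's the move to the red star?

turn left 172°, forward 4.8 m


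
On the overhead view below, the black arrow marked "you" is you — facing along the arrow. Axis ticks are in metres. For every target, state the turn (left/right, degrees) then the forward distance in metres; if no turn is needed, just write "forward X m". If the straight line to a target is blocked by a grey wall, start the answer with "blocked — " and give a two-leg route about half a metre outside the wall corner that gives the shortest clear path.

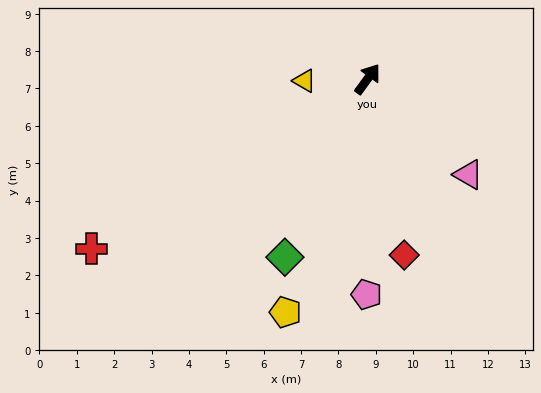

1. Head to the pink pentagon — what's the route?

turn right 144°, forward 5.8 m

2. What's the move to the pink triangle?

turn right 97°, forward 3.7 m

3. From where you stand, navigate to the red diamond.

turn right 132°, forward 4.8 m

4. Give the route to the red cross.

turn left 158°, forward 8.7 m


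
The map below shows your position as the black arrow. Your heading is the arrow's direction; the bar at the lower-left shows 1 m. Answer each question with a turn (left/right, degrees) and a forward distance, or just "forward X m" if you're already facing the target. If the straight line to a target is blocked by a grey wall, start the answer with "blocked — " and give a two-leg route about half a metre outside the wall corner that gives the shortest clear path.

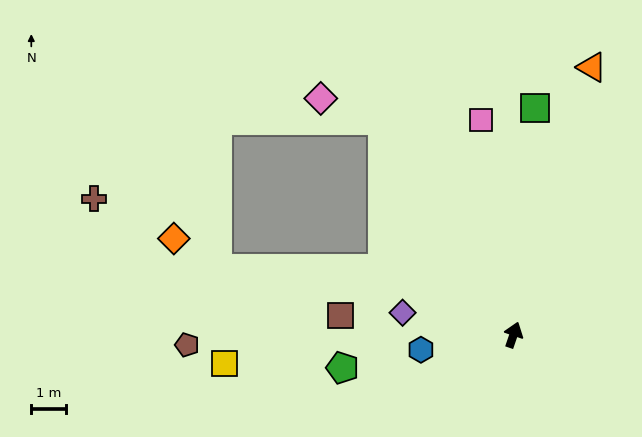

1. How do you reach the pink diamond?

blocked — turn left 50°, forward 7.3 m, then turn left 40°, forward 1.9 m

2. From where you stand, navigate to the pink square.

turn left 27°, forward 6.3 m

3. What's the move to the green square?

turn left 13°, forward 6.6 m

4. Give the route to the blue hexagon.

turn left 118°, forward 2.7 m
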